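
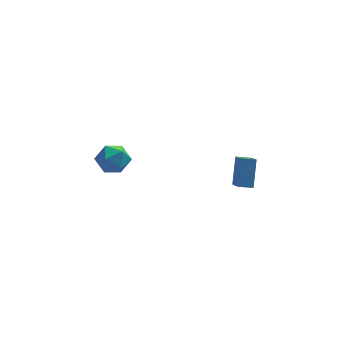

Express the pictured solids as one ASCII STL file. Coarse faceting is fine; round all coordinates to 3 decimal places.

solid 
facet normal -0.980 0.131 0.151
outer loop
vertex 3.289 1.636 -0.106
vertex 3.642 2.644 1.306
vertex 3.324 3.162 -1.203
endloop
endfacet
facet normal -0.200 -0.569 -0.798
outer loop
vertex 4.118 3.056 -1.326
vertex 3.289 1.636 -0.106
vertex 3.324 3.162 -1.203
endloop
endfacet
facet normal -0.980 0.131 0.151
outer loop
vertex 3.324 3.162 -1.203
vertex 3.642 2.644 1.306
vertex 3.677 4.17 0.208
endloop
endfacet
facet normal 0.018 0.811 -0.584
outer loop
vertex 3.677 4.17 0.208
vertex 4.118 3.056 -1.326
vertex 3.324 3.162 -1.203
endloop
endfacet
facet normal -0.018 -0.812 0.584
outer loop
vertex 3.289 1.636 -0.106
vertex 4.436 2.538 1.183
vertex 3.642 2.644 1.306
endloop
endfacet
facet normal -0.199 -0.569 -0.798
outer loop
vertex 4.083 1.53 -0.228
vertex 3.289 1.636 -0.106
vertex 4.118 3.056 -1.326
endloop
endfacet
facet normal -0.019 -0.811 0.584
outer loop
vertex 4.083 1.53 -0.228
vertex 4.436 2.538 1.183
vertex 3.289 1.636 -0.106
endloop
endfacet
facet normal 0.200 0.569 0.798
outer loop
vertex 3.642 2.644 1.306
vertex 4.436 2.538 1.183
vertex 3.677 4.17 0.208
endloop
endfacet
facet normal 0.019 0.812 -0.584
outer loop
vertex 4.471 4.064 0.086
vertex 4.118 3.056 -1.326
vertex 3.677 4.17 0.208
endloop
endfacet
facet normal 0.199 0.569 0.798
outer loop
vertex 3.677 4.17 0.208
vertex 4.436 2.538 1.183
vertex 4.471 4.064 0.086
endloop
endfacet
facet normal 0.980 -0.131 -0.151
outer loop
vertex 4.471 4.064 0.086
vertex 4.083 1.53 -0.228
vertex 4.118 3.056 -1.326
endloop
endfacet
facet normal 0.980 -0.131 -0.151
outer loop
vertex 4.436 2.538 1.183
vertex 4.083 1.53 -0.228
vertex 4.471 4.064 0.086
endloop
endfacet
facet normal -0.869 -0.491 0.066
outer loop
vertex -4.129 1.49 3.336
vertex -3.74 0.733 2.833
vertex -3.677 0.755 3.819
endloop
endfacet
facet normal -0.775 -0.063 0.629
outer loop
vertex -4.129 1.49 3.336
vertex -3.677 0.755 3.819
vertex -3.529 1.693 4.095
endloop
endfacet
facet normal -0.696 0.604 0.388
outer loop
vertex -4.129 1.49 3.336
vertex -3.529 1.693 4.095
vertex -3.501 2.25 3.279
endloop
endfacet
facet normal -0.741 0.588 -0.324
outer loop
vertex -4.129 1.49 3.336
vertex -3.501 2.25 3.279
vertex -3.631 1.657 2.499
endloop
endfacet
facet normal -0.848 -0.089 -0.522
outer loop
vertex -4.129 1.49 3.336
vertex -3.631 1.657 2.499
vertex -3.74 0.733 2.833
endloop
endfacet
facet normal -0.168 -0.254 0.953
outer loop
vertex -3.529 1.693 4.095
vertex -3.677 0.755 3.819
vertex -2.769 1.063 4.061
endloop
endfacet
facet normal -0.318 -0.947 0.041
outer loop
vertex -3.677 0.755 3.819
vertex -3.74 0.733 2.833
vertex -2.899 0.47 3.281
endloop
endfacet
facet normal -0.286 -0.296 -0.911
outer loop
vertex -3.74 0.733 2.833
vertex -3.631 1.657 2.499
vertex -2.871 1.027 2.465
endloop
endfacet
facet normal -0.114 0.800 -0.589
outer loop
vertex -3.631 1.657 2.499
vertex -3.501 2.25 3.279
vertex -2.723 1.965 2.741
endloop
endfacet
facet normal -0.041 0.826 0.562
outer loop
vertex -3.501 2.25 3.279
vertex -3.529 1.693 4.095
vertex -2.66 1.987 3.727
endloop
endfacet
facet normal 0.741 -0.588 0.324
outer loop
vertex -2.271 1.23 3.224
vertex -2.769 1.063 4.061
vertex -2.899 0.47 3.281
endloop
endfacet
facet normal 0.696 -0.604 -0.388
outer loop
vertex -2.271 1.23 3.224
vertex -2.899 0.47 3.281
vertex -2.871 1.027 2.465
endloop
endfacet
facet normal 0.775 0.063 -0.629
outer loop
vertex -2.271 1.23 3.224
vertex -2.871 1.027 2.465
vertex -2.723 1.965 2.741
endloop
endfacet
facet normal 0.869 0.491 -0.066
outer loop
vertex -2.271 1.23 3.224
vertex -2.723 1.965 2.741
vertex -2.66 1.987 3.727
endloop
endfacet
facet normal 0.848 0.089 0.522
outer loop
vertex -2.271 1.23 3.224
vertex -2.66 1.987 3.727
vertex -2.769 1.063 4.061
endloop
endfacet
facet normal 0.114 -0.800 0.589
outer loop
vertex -2.899 0.47 3.281
vertex -2.769 1.063 4.061
vertex -3.677 0.755 3.819
endloop
endfacet
facet normal 0.041 -0.826 -0.562
outer loop
vertex -2.871 1.027 2.465
vertex -2.899 0.47 3.281
vertex -3.74 0.733 2.833
endloop
endfacet
facet normal 0.168 0.254 -0.953
outer loop
vertex -2.723 1.965 2.741
vertex -2.871 1.027 2.465
vertex -3.631 1.657 2.499
endloop
endfacet
facet normal 0.318 0.947 -0.041
outer loop
vertex -2.66 1.987 3.727
vertex -2.723 1.965 2.741
vertex -3.501 2.25 3.279
endloop
endfacet
facet normal 0.286 0.296 0.911
outer loop
vertex -2.769 1.063 4.061
vertex -2.66 1.987 3.727
vertex -3.529 1.693 4.095
endloop
endfacet

endsolid


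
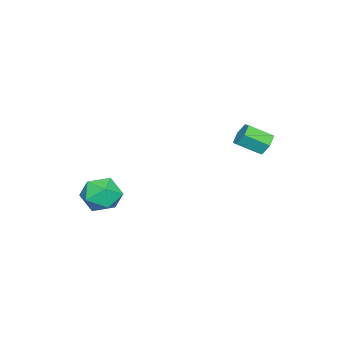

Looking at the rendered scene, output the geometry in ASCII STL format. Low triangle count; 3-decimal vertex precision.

solid 
facet normal -0.370 0.782 -0.501
outer loop
vertex -2.118 3.829 -0.944
vertex -2.559 3.492 -1.144
vertex -2.62 3.788 -0.637
endloop
endfacet
facet normal 0.372 0.620 0.691
outer loop
vertex -2.118 3.829 -0.944
vertex -2.62 3.788 -0.637
vertex -1.7 2.945 -0.376
endloop
endfacet
facet normal 0.371 0.619 0.692
outer loop
vertex -1.7 2.945 -0.376
vertex -2.62 3.788 -0.637
vertex -2.203 2.904 -0.07
endloop
endfacet
facet normal 0.369 -0.782 0.503
outer loop
vertex -1.7 2.945 -0.376
vertex -2.203 2.904 -0.07
vertex -2.141 2.608 -0.576
endloop
endfacet
facet normal -0.370 0.782 -0.501
outer loop
vertex -2.62 3.788 -0.637
vertex -2.559 3.492 -1.144
vertex -3.061 3.451 -0.837
endloop
endfacet
facet normal -0.552 0.250 0.796
outer loop
vertex -2.62 3.788 -0.637
vertex -3.061 3.451 -0.837
vertex -2.203 2.904 -0.07
endloop
endfacet
facet normal -0.552 0.250 0.796
outer loop
vertex -2.203 2.904 -0.07
vertex -3.061 3.451 -0.837
vertex -2.644 2.568 -0.27
endloop
endfacet
facet normal 0.368 -0.782 0.503
outer loop
vertex -2.203 2.904 -0.07
vertex -2.644 2.568 -0.27
vertex -2.141 2.608 -0.576
endloop
endfacet
facet normal -0.370 0.782 -0.501
outer loop
vertex -3.061 3.451 -0.837
vertex -2.559 3.492 -1.144
vertex -3.0 3.155 -1.344
endloop
endfacet
facet normal -0.924 -0.369 0.104
outer loop
vertex -3.061 3.451 -0.837
vertex -3.0 3.155 -1.344
vertex -2.644 2.568 -0.27
endloop
endfacet
facet normal -0.923 -0.370 0.104
outer loop
vertex -2.644 2.568 -0.27
vertex -3.0 3.155 -1.344
vertex -2.582 2.271 -0.776
endloop
endfacet
facet normal 0.369 -0.781 0.504
outer loop
vertex -2.644 2.568 -0.27
vertex -2.582 2.271 -0.776
vertex -2.141 2.608 -0.576
endloop
endfacet
facet normal -0.369 0.782 -0.503
outer loop
vertex -3.0 3.155 -1.344
vertex -2.559 3.492 -1.144
vertex -2.497 3.196 -1.65
endloop
endfacet
facet normal -0.370 -0.620 -0.692
outer loop
vertex -3.0 3.155 -1.344
vertex -2.497 3.196 -1.65
vertex -2.582 2.271 -0.776
endloop
endfacet
facet normal -0.372 -0.619 -0.691
outer loop
vertex -2.582 2.271 -0.776
vertex -2.497 3.196 -1.65
vertex -2.08 2.312 -1.083
endloop
endfacet
facet normal 0.370 -0.782 0.501
outer loop
vertex -2.582 2.271 -0.776
vertex -2.08 2.312 -1.083
vertex -2.141 2.608 -0.576
endloop
endfacet
facet normal -0.368 0.782 -0.503
outer loop
vertex -2.497 3.196 -1.65
vertex -2.559 3.492 -1.144
vertex -2.056 3.532 -1.45
endloop
endfacet
facet normal 0.552 -0.250 -0.796
outer loop
vertex -2.497 3.196 -1.65
vertex -2.056 3.532 -1.45
vertex -2.08 2.312 -1.083
endloop
endfacet
facet normal 0.552 -0.250 -0.795
outer loop
vertex -2.08 2.312 -1.083
vertex -2.056 3.532 -1.45
vertex -1.639 2.649 -0.883
endloop
endfacet
facet normal 0.370 -0.782 0.501
outer loop
vertex -2.08 2.312 -1.083
vertex -1.639 2.649 -0.883
vertex -2.141 2.608 -0.576
endloop
endfacet
facet normal -0.369 0.781 -0.504
outer loop
vertex -2.056 3.532 -1.45
vertex -2.559 3.492 -1.144
vertex -2.118 3.829 -0.944
endloop
endfacet
facet normal 0.923 0.369 -0.104
outer loop
vertex -2.056 3.532 -1.45
vertex -2.118 3.829 -0.944
vertex -1.639 2.649 -0.883
endloop
endfacet
facet normal 0.923 0.369 -0.105
outer loop
vertex -1.639 2.649 -0.883
vertex -2.118 3.829 -0.944
vertex -1.7 2.945 -0.376
endloop
endfacet
facet normal 0.370 -0.782 0.501
outer loop
vertex -1.639 2.649 -0.883
vertex -1.7 2.945 -0.376
vertex -2.141 2.608 -0.576
endloop
endfacet
facet normal -0.060 0.697 0.715
outer loop
vertex 0.967 -0.902 -3.154
vertex 0.75 -1.555 -2.536
vertex 1.636 -1.331 -2.68
endloop
endfacet
facet normal 0.414 0.884 0.216
outer loop
vertex 0.967 -0.902 -3.154
vertex 1.636 -1.331 -2.68
vertex 1.745 -1.162 -3.583
endloop
endfacet
facet normal 0.076 0.908 -0.412
outer loop
vertex 0.967 -0.902 -3.154
vertex 1.745 -1.162 -3.583
vertex 0.926 -1.281 -3.997
endloop
endfacet
facet normal -0.608 0.735 -0.301
outer loop
vertex 0.967 -0.902 -3.154
vertex 0.926 -1.281 -3.997
vertex 0.311 -1.525 -3.35
endloop
endfacet
facet normal -0.692 0.604 0.395
outer loop
vertex 0.967 -0.902 -3.154
vertex 0.311 -1.525 -3.35
vertex 0.75 -1.555 -2.536
endloop
endfacet
facet normal 0.910 0.374 0.180
outer loop
vertex 1.745 -1.162 -3.583
vertex 1.636 -1.331 -2.68
vertex 2.009 -1.975 -3.23
endloop
endfacet
facet normal 0.143 0.069 0.987
outer loop
vertex 1.636 -1.331 -2.68
vertex 0.75 -1.555 -2.536
vertex 1.394 -2.219 -2.583
endloop
endfacet
facet normal -0.879 -0.081 0.471
outer loop
vertex 0.75 -1.555 -2.536
vertex 0.311 -1.525 -3.35
vertex 0.575 -2.338 -2.997
endloop
endfacet
facet normal -0.743 0.131 -0.657
outer loop
vertex 0.311 -1.525 -3.35
vertex 0.926 -1.281 -3.997
vertex 0.684 -2.169 -3.9
endloop
endfacet
facet normal 0.363 0.411 -0.836
outer loop
vertex 0.926 -1.281 -3.997
vertex 1.745 -1.162 -3.583
vertex 1.57 -1.945 -4.044
endloop
endfacet
facet normal 0.608 -0.735 0.301
outer loop
vertex 1.353 -2.598 -3.426
vertex 2.009 -1.975 -3.23
vertex 1.394 -2.219 -2.583
endloop
endfacet
facet normal -0.076 -0.908 0.412
outer loop
vertex 1.353 -2.598 -3.426
vertex 1.394 -2.219 -2.583
vertex 0.575 -2.338 -2.997
endloop
endfacet
facet normal -0.414 -0.884 -0.216
outer loop
vertex 1.353 -2.598 -3.426
vertex 0.575 -2.338 -2.997
vertex 0.684 -2.169 -3.9
endloop
endfacet
facet normal 0.060 -0.697 -0.715
outer loop
vertex 1.353 -2.598 -3.426
vertex 0.684 -2.169 -3.9
vertex 1.57 -1.945 -4.044
endloop
endfacet
facet normal 0.692 -0.604 -0.395
outer loop
vertex 1.353 -2.598 -3.426
vertex 1.57 -1.945 -4.044
vertex 2.009 -1.975 -3.23
endloop
endfacet
facet normal 0.743 -0.131 0.657
outer loop
vertex 1.394 -2.219 -2.583
vertex 2.009 -1.975 -3.23
vertex 1.636 -1.331 -2.68
endloop
endfacet
facet normal -0.363 -0.411 0.836
outer loop
vertex 0.575 -2.338 -2.997
vertex 1.394 -2.219 -2.583
vertex 0.75 -1.555 -2.536
endloop
endfacet
facet normal -0.910 -0.374 -0.180
outer loop
vertex 0.684 -2.169 -3.9
vertex 0.575 -2.338 -2.997
vertex 0.311 -1.525 -3.35
endloop
endfacet
facet normal -0.143 -0.069 -0.987
outer loop
vertex 1.57 -1.945 -4.044
vertex 0.684 -2.169 -3.9
vertex 0.926 -1.281 -3.997
endloop
endfacet
facet normal 0.879 0.081 -0.471
outer loop
vertex 2.009 -1.975 -3.23
vertex 1.57 -1.945 -4.044
vertex 1.745 -1.162 -3.583
endloop
endfacet

endsolid


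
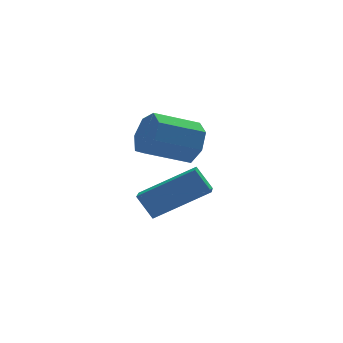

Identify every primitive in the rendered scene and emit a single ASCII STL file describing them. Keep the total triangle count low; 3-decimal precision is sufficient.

solid 
facet normal -0.429 0.391 0.814
outer loop
vertex -3.08 0.031 -0.652
vertex -1.343 -0.139 0.345
vertex -2.809 0.975 -0.963
endloop
endfacet
facet normal -0.864 0.085 -0.496
outer loop
vertex -2.397 0.599 -1.745
vertex -3.08 0.031 -0.652
vertex -2.809 0.975 -0.963
endloop
endfacet
facet normal -0.429 0.391 0.814
outer loop
vertex -2.809 0.975 -0.963
vertex -1.343 -0.139 0.345
vertex -1.072 0.805 0.034
endloop
endfacet
facet normal 0.263 0.916 -0.302
outer loop
vertex -1.072 0.805 0.034
vertex -2.397 0.599 -1.745
vertex -2.809 0.975 -0.963
endloop
endfacet
facet normal -0.263 -0.916 0.302
outer loop
vertex -3.08 0.031 -0.652
vertex -0.931 -0.515 -0.437
vertex -1.343 -0.139 0.345
endloop
endfacet
facet normal -0.864 0.085 -0.496
outer loop
vertex -2.668 -0.345 -1.434
vertex -3.08 0.031 -0.652
vertex -2.397 0.599 -1.745
endloop
endfacet
facet normal -0.263 -0.916 0.302
outer loop
vertex -2.668 -0.345 -1.434
vertex -0.931 -0.515 -0.437
vertex -3.08 0.031 -0.652
endloop
endfacet
facet normal 0.864 -0.085 0.496
outer loop
vertex -1.343 -0.139 0.345
vertex -0.931 -0.515 -0.437
vertex -1.072 0.805 0.034
endloop
endfacet
facet normal 0.263 0.916 -0.302
outer loop
vertex -0.66 0.429 -0.748
vertex -2.397 0.599 -1.745
vertex -1.072 0.805 0.034
endloop
endfacet
facet normal 0.864 -0.085 0.496
outer loop
vertex -1.072 0.805 0.034
vertex -0.931 -0.515 -0.437
vertex -0.66 0.429 -0.748
endloop
endfacet
facet normal 0.429 -0.391 -0.814
outer loop
vertex -0.66 0.429 -0.748
vertex -2.668 -0.345 -1.434
vertex -2.397 0.599 -1.745
endloop
endfacet
facet normal 0.429 -0.391 -0.814
outer loop
vertex -0.931 -0.515 -0.437
vertex -2.668 -0.345 -1.434
vertex -0.66 0.429 -0.748
endloop
endfacet
facet normal 0.919 0.082 -0.385
outer loop
vertex -1.352 -1.467 2.457
vertex -1.636 -1.038 1.87
vertex -1.368 -0.798 2.562
endloop
endfacet
facet normal 0.392 -0.133 0.910
outer loop
vertex -1.352 -1.467 2.457
vertex -1.368 -0.798 2.562
vertex -2.741 -1.59 3.037
endloop
endfacet
facet normal 0.392 -0.134 0.910
outer loop
vertex -2.741 -1.59 3.037
vertex -1.368 -0.798 2.562
vertex -2.756 -0.921 3.142
endloop
endfacet
facet normal -0.920 -0.081 0.384
outer loop
vertex -2.741 -1.59 3.037
vertex -2.756 -0.921 3.142
vertex -3.024 -1.162 2.45
endloop
endfacet
facet normal 0.920 0.081 -0.384
outer loop
vertex -1.368 -0.798 2.562
vertex -1.636 -1.038 1.87
vertex -1.585 -0.311 2.145
endloop
endfacet
facet normal 0.226 0.690 0.688
outer loop
vertex -1.368 -0.798 2.562
vertex -1.585 -0.311 2.145
vertex -2.756 -0.921 3.142
endloop
endfacet
facet normal 0.227 0.689 0.688
outer loop
vertex -2.756 -0.921 3.142
vertex -1.585 -0.311 2.145
vertex -2.973 -0.434 2.726
endloop
endfacet
facet normal -0.920 -0.081 0.384
outer loop
vertex -2.756 -0.921 3.142
vertex -2.973 -0.434 2.726
vertex -3.024 -1.162 2.45
endloop
endfacet
facet normal 0.919 0.081 -0.386
outer loop
vertex -1.585 -0.311 2.145
vertex -1.636 -1.038 1.87
vertex -1.841 -0.371 1.522
endloop
endfacet
facet normal -0.109 0.993 -0.051
outer loop
vertex -1.585 -0.311 2.145
vertex -1.841 -0.371 1.522
vertex -2.973 -0.434 2.726
endloop
endfacet
facet normal -0.109 0.993 -0.051
outer loop
vertex -2.973 -0.434 2.726
vertex -1.841 -0.371 1.522
vertex -3.229 -0.494 2.102
endloop
endfacet
facet normal -0.919 -0.082 0.385
outer loop
vertex -2.973 -0.434 2.726
vertex -3.229 -0.494 2.102
vertex -3.024 -1.162 2.45
endloop
endfacet
facet normal 0.920 0.082 -0.384
outer loop
vertex -1.841 -0.371 1.522
vertex -1.636 -1.038 1.87
vertex -1.942 -0.934 1.16
endloop
endfacet
facet normal -0.363 0.549 -0.753
outer loop
vertex -1.841 -0.371 1.522
vertex -1.942 -0.934 1.16
vertex -3.229 -0.494 2.102
endloop
endfacet
facet normal -0.364 0.548 -0.753
outer loop
vertex -3.229 -0.494 2.102
vertex -1.942 -0.934 1.16
vertex -3.33 -1.057 1.741
endloop
endfacet
facet normal -0.919 -0.082 0.385
outer loop
vertex -3.229 -0.494 2.102
vertex -3.33 -1.057 1.741
vertex -3.024 -1.162 2.45
endloop
endfacet
facet normal 0.920 0.081 -0.384
outer loop
vertex -1.942 -0.934 1.16
vertex -1.636 -1.038 1.87
vertex -1.813 -1.576 1.333
endloop
endfacet
facet normal -0.344 -0.308 -0.887
outer loop
vertex -1.942 -0.934 1.16
vertex -1.813 -1.576 1.333
vertex -3.33 -1.057 1.741
endloop
endfacet
facet normal -0.344 -0.307 -0.888
outer loop
vertex -3.33 -1.057 1.741
vertex -1.813 -1.576 1.333
vertex -3.201 -1.699 1.913
endloop
endfacet
facet normal -0.919 -0.082 0.385
outer loop
vertex -3.33 -1.057 1.741
vertex -3.201 -1.699 1.913
vertex -3.024 -1.162 2.45
endloop
endfacet
facet normal 0.919 0.082 -0.385
outer loop
vertex -1.813 -1.576 1.333
vertex -1.636 -1.038 1.87
vertex -1.55 -1.813 1.91
endloop
endfacet
facet normal -0.065 -0.933 -0.354
outer loop
vertex -1.813 -1.576 1.333
vertex -1.55 -1.813 1.91
vertex -3.201 -1.699 1.913
endloop
endfacet
facet normal -0.065 -0.933 -0.354
outer loop
vertex -3.201 -1.699 1.913
vertex -1.55 -1.813 1.91
vertex -2.939 -1.936 2.49
endloop
endfacet
facet normal -0.920 -0.081 0.384
outer loop
vertex -3.201 -1.699 1.913
vertex -2.939 -1.936 2.49
vertex -3.024 -1.162 2.45
endloop
endfacet
facet normal 0.919 0.082 -0.385
outer loop
vertex -1.55 -1.813 1.91
vertex -1.636 -1.038 1.87
vertex -1.352 -1.467 2.457
endloop
endfacet
facet normal 0.262 -0.856 0.446
outer loop
vertex -1.55 -1.813 1.91
vertex -1.352 -1.467 2.457
vertex -2.939 -1.936 2.49
endloop
endfacet
facet normal 0.262 -0.856 0.446
outer loop
vertex -2.939 -1.936 2.49
vertex -1.352 -1.467 2.457
vertex -2.741 -1.59 3.037
endloop
endfacet
facet normal -0.920 -0.081 0.384
outer loop
vertex -2.939 -1.936 2.49
vertex -2.741 -1.59 3.037
vertex -3.024 -1.162 2.45
endloop
endfacet

endsolid


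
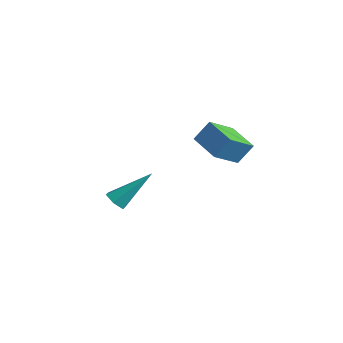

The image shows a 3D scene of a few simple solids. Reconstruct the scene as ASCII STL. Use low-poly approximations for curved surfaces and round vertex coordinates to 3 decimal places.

solid 
facet normal -0.968 0.117 0.221
outer loop
vertex 3.039 -1.326 2.72
vertex 3.001 -0.074 1.895
vertex 2.775 -1.897 1.866
endloop
endfacet
facet normal 0.025 -0.835 0.550
outer loop
vertex 4.179 -2.066 1.545
vertex 3.039 -1.326 2.72
vertex 2.775 -1.897 1.866
endloop
endfacet
facet normal -0.968 0.117 0.222
outer loop
vertex 2.775 -1.897 1.866
vertex 3.001 -0.074 1.895
vertex 2.737 -0.644 1.041
endloop
endfacet
facet normal -0.249 -0.538 -0.805
outer loop
vertex 2.737 -0.644 1.041
vertex 4.179 -2.066 1.545
vertex 2.775 -1.897 1.866
endloop
endfacet
facet normal 0.249 0.538 0.805
outer loop
vertex 3.039 -1.326 2.72
vertex 4.405 -0.243 1.574
vertex 3.001 -0.074 1.895
endloop
endfacet
facet normal 0.025 -0.835 0.550
outer loop
vertex 4.443 -1.496 2.399
vertex 3.039 -1.326 2.72
vertex 4.179 -2.066 1.545
endloop
endfacet
facet normal 0.249 0.538 0.805
outer loop
vertex 4.443 -1.496 2.399
vertex 4.405 -0.243 1.574
vertex 3.039 -1.326 2.72
endloop
endfacet
facet normal -0.025 0.835 -0.550
outer loop
vertex 3.001 -0.074 1.895
vertex 4.405 -0.243 1.574
vertex 2.737 -0.644 1.041
endloop
endfacet
facet normal -0.249 -0.538 -0.805
outer loop
vertex 4.141 -0.814 0.72
vertex 4.179 -2.066 1.545
vertex 2.737 -0.644 1.041
endloop
endfacet
facet normal -0.025 0.835 -0.550
outer loop
vertex 2.737 -0.644 1.041
vertex 4.405 -0.243 1.574
vertex 4.141 -0.814 0.72
endloop
endfacet
facet normal 0.968 -0.117 -0.221
outer loop
vertex 4.141 -0.814 0.72
vertex 4.443 -1.496 2.399
vertex 4.179 -2.066 1.545
endloop
endfacet
facet normal 0.968 -0.116 -0.221
outer loop
vertex 4.405 -0.243 1.574
vertex 4.443 -1.496 2.399
vertex 4.141 -0.814 0.72
endloop
endfacet
facet normal -0.331 -0.652 -0.682
outer loop
vertex -1.032 -2.431 -3.767
vertex -1.577 -2.385 -3.546
vertex -1.403 -2.023 -3.977
endloop
endfacet
facet normal 0.762 0.456 -0.460
outer loop
vertex -1.032 -2.431 -3.767
vertex -1.403 -2.023 -3.977
vertex -0.883 -1.015 -2.114
endloop
endfacet
facet normal -0.330 -0.653 -0.682
outer loop
vertex -1.403 -2.023 -3.977
vertex -1.577 -2.385 -3.546
vertex -1.948 -1.978 -3.756
endloop
endfacet
facet normal -0.109 0.887 -0.449
outer loop
vertex -1.403 -2.023 -3.977
vertex -1.948 -1.978 -3.756
vertex -0.883 -1.015 -2.114
endloop
endfacet
facet normal -0.330 -0.653 -0.682
outer loop
vertex -1.948 -1.978 -3.756
vertex -1.577 -2.385 -3.546
vertex -2.122 -2.34 -3.325
endloop
endfacet
facet normal -0.793 0.585 0.171
outer loop
vertex -1.948 -1.978 -3.756
vertex -2.122 -2.34 -3.325
vertex -0.883 -1.015 -2.114
endloop
endfacet
facet normal -0.330 -0.652 -0.682
outer loop
vertex -2.122 -2.34 -3.325
vertex -1.577 -2.385 -3.546
vertex -1.752 -2.748 -3.114
endloop
endfacet
facet normal -0.607 -0.146 0.781
outer loop
vertex -2.122 -2.34 -3.325
vertex -1.752 -2.748 -3.114
vertex -0.883 -1.015 -2.114
endloop
endfacet
facet normal -0.330 -0.653 -0.682
outer loop
vertex -1.752 -2.748 -3.114
vertex -1.577 -2.385 -3.546
vertex -1.206 -2.793 -3.335
endloop
endfacet
facet normal 0.265 -0.578 0.772
outer loop
vertex -1.752 -2.748 -3.114
vertex -1.206 -2.793 -3.335
vertex -0.883 -1.015 -2.114
endloop
endfacet
facet normal -0.331 -0.653 -0.681
outer loop
vertex -1.206 -2.793 -3.335
vertex -1.577 -2.385 -3.546
vertex -1.032 -2.431 -3.767
endloop
endfacet
facet normal 0.949 -0.276 0.151
outer loop
vertex -1.206 -2.793 -3.335
vertex -1.032 -2.431 -3.767
vertex -0.883 -1.015 -2.114
endloop
endfacet

endsolid


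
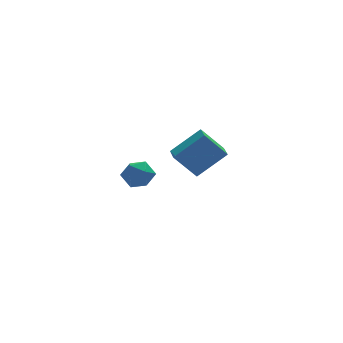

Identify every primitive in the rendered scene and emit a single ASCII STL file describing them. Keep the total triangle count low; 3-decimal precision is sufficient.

solid 
facet normal -0.763 0.035 -0.645
outer loop
vertex 2.496 3.136 -2.005
vertex 2.686 4.123 -2.177
vertex 3.35 2.793 -3.034
endloop
endfacet
facet normal -0.186 -0.968 0.168
outer loop
vertex 4.594 2.737 -1.983
vertex 2.496 3.136 -2.005
vertex 3.35 2.793 -3.034
endloop
endfacet
facet normal -0.764 0.034 -0.645
outer loop
vertex 3.35 2.793 -3.034
vertex 2.686 4.123 -2.177
vertex 3.539 3.78 -3.206
endloop
endfacet
facet normal 0.619 -0.248 -0.745
outer loop
vertex 3.539 3.78 -3.206
vertex 4.594 2.737 -1.983
vertex 3.35 2.793 -3.034
endloop
endfacet
facet normal -0.618 0.249 0.745
outer loop
vertex 2.496 3.136 -2.005
vertex 3.93 4.067 -1.126
vertex 2.686 4.123 -2.177
endloop
endfacet
facet normal -0.186 -0.968 0.169
outer loop
vertex 3.741 3.08 -0.954
vertex 2.496 3.136 -2.005
vertex 4.594 2.737 -1.983
endloop
endfacet
facet normal -0.618 0.248 0.746
outer loop
vertex 3.741 3.08 -0.954
vertex 3.93 4.067 -1.126
vertex 2.496 3.136 -2.005
endloop
endfacet
facet normal 0.186 0.968 -0.169
outer loop
vertex 2.686 4.123 -2.177
vertex 3.93 4.067 -1.126
vertex 3.539 3.78 -3.206
endloop
endfacet
facet normal 0.618 -0.249 -0.746
outer loop
vertex 4.784 3.724 -2.155
vertex 4.594 2.737 -1.983
vertex 3.539 3.78 -3.206
endloop
endfacet
facet normal 0.186 0.968 -0.168
outer loop
vertex 3.539 3.78 -3.206
vertex 3.93 4.067 -1.126
vertex 4.784 3.724 -2.155
endloop
endfacet
facet normal 0.764 -0.035 0.645
outer loop
vertex 4.784 3.724 -2.155
vertex 3.741 3.08 -0.954
vertex 4.594 2.737 -1.983
endloop
endfacet
facet normal 0.763 -0.034 0.645
outer loop
vertex 3.93 4.067 -1.126
vertex 3.741 3.08 -0.954
vertex 4.784 3.724 -2.155
endloop
endfacet
facet normal -0.575 0.816 -0.057
outer loop
vertex -0.486 -1.121 -0.367
vertex -0.97 -1.438 -0.024
vertex -0.501 -1.085 0.305
endloop
endfacet
facet normal 0.118 0.992 -0.050
outer loop
vertex -0.486 -1.121 -0.367
vertex -0.501 -1.085 0.305
vertex 0.085 -1.171 -0.014
endloop
endfacet
facet normal 0.432 0.671 -0.603
outer loop
vertex -0.486 -1.121 -0.367
vertex 0.085 -1.171 -0.014
vertex -0.021 -1.576 -0.54
endloop
endfacet
facet normal -0.065 0.296 -0.953
outer loop
vertex -0.486 -1.121 -0.367
vertex -0.021 -1.576 -0.54
vertex -0.674 -1.741 -0.547
endloop
endfacet
facet normal -0.688 0.387 -0.614
outer loop
vertex -0.486 -1.121 -0.367
vertex -0.674 -1.741 -0.547
vertex -0.97 -1.438 -0.024
endloop
endfacet
facet normal 0.406 0.731 0.548
outer loop
vertex 0.085 -1.171 -0.014
vertex -0.501 -1.085 0.305
vertex -0.046 -1.519 0.547
endloop
endfacet
facet normal -0.714 0.447 0.538
outer loop
vertex -0.501 -1.085 0.305
vertex -0.97 -1.438 -0.024
vertex -0.699 -1.684 0.54
endloop
endfacet
facet normal -0.898 -0.249 -0.364
outer loop
vertex -0.97 -1.438 -0.024
vertex -0.674 -1.741 -0.547
vertex -0.805 -2.089 0.014
endloop
endfacet
facet normal 0.109 -0.394 -0.913
outer loop
vertex -0.674 -1.741 -0.547
vertex -0.021 -1.576 -0.54
vertex -0.219 -2.175 -0.305
endloop
endfacet
facet normal 0.914 0.211 -0.347
outer loop
vertex -0.021 -1.576 -0.54
vertex 0.085 -1.171 -0.014
vertex 0.25 -1.822 0.024
endloop
endfacet
facet normal 0.065 -0.296 0.953
outer loop
vertex -0.234 -2.139 0.367
vertex -0.046 -1.519 0.547
vertex -0.699 -1.684 0.54
endloop
endfacet
facet normal -0.432 -0.671 0.603
outer loop
vertex -0.234 -2.139 0.367
vertex -0.699 -1.684 0.54
vertex -0.805 -2.089 0.014
endloop
endfacet
facet normal -0.118 -0.992 0.050
outer loop
vertex -0.234 -2.139 0.367
vertex -0.805 -2.089 0.014
vertex -0.219 -2.175 -0.305
endloop
endfacet
facet normal 0.575 -0.816 0.057
outer loop
vertex -0.234 -2.139 0.367
vertex -0.219 -2.175 -0.305
vertex 0.25 -1.822 0.024
endloop
endfacet
facet normal 0.688 -0.387 0.614
outer loop
vertex -0.234 -2.139 0.367
vertex 0.25 -1.822 0.024
vertex -0.046 -1.519 0.547
endloop
endfacet
facet normal -0.109 0.394 0.913
outer loop
vertex -0.699 -1.684 0.54
vertex -0.046 -1.519 0.547
vertex -0.501 -1.085 0.305
endloop
endfacet
facet normal -0.914 -0.211 0.347
outer loop
vertex -0.805 -2.089 0.014
vertex -0.699 -1.684 0.54
vertex -0.97 -1.438 -0.024
endloop
endfacet
facet normal -0.406 -0.731 -0.548
outer loop
vertex -0.219 -2.175 -0.305
vertex -0.805 -2.089 0.014
vertex -0.674 -1.741 -0.547
endloop
endfacet
facet normal 0.714 -0.447 -0.538
outer loop
vertex 0.25 -1.822 0.024
vertex -0.219 -2.175 -0.305
vertex -0.021 -1.576 -0.54
endloop
endfacet
facet normal 0.898 0.249 0.364
outer loop
vertex -0.046 -1.519 0.547
vertex 0.25 -1.822 0.024
vertex 0.085 -1.171 -0.014
endloop
endfacet

endsolid


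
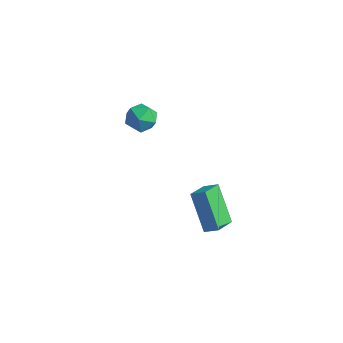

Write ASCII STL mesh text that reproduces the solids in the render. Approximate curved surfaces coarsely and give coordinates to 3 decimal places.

solid 
facet normal -0.330 0.290 0.898
outer loop
vertex -3.009 2.084 0.578
vertex -2.934 1.235 0.88
vertex -2.235 1.804 0.953
endloop
endfacet
facet normal 0.019 0.819 0.573
outer loop
vertex -3.009 2.084 0.578
vertex -2.235 1.804 0.953
vertex -2.217 2.322 0.212
endloop
endfacet
facet normal -0.308 0.950 -0.048
outer loop
vertex -3.009 2.084 0.578
vertex -2.217 2.322 0.212
vertex -2.904 2.073 -0.32
endloop
endfacet
facet normal -0.858 0.502 -0.107
outer loop
vertex -3.009 2.084 0.578
vertex -2.904 2.073 -0.32
vertex -3.348 1.401 0.093
endloop
endfacet
facet normal -0.873 0.093 0.479
outer loop
vertex -3.009 2.084 0.578
vertex -3.348 1.401 0.093
vertex -2.934 1.235 0.88
endloop
endfacet
facet normal 0.680 0.593 0.431
outer loop
vertex -2.217 2.322 0.212
vertex -2.235 1.804 0.953
vertex -1.652 1.619 0.287
endloop
endfacet
facet normal 0.115 -0.264 0.958
outer loop
vertex -2.235 1.804 0.953
vertex -2.934 1.235 0.88
vertex -2.096 0.947 0.7
endloop
endfacet
facet normal -0.763 -0.583 0.278
outer loop
vertex -2.934 1.235 0.88
vertex -3.348 1.401 0.093
vertex -2.783 0.698 0.168
endloop
endfacet
facet normal -0.739 0.078 -0.669
outer loop
vertex -3.348 1.401 0.093
vertex -2.904 2.073 -0.32
vertex -2.765 1.216 -0.573
endloop
endfacet
facet normal 0.153 0.804 -0.574
outer loop
vertex -2.904 2.073 -0.32
vertex -2.217 2.322 0.212
vertex -2.066 1.785 -0.5
endloop
endfacet
facet normal 0.858 -0.502 0.107
outer loop
vertex -1.991 0.936 -0.198
vertex -1.652 1.619 0.287
vertex -2.096 0.947 0.7
endloop
endfacet
facet normal 0.308 -0.950 0.048
outer loop
vertex -1.991 0.936 -0.198
vertex -2.096 0.947 0.7
vertex -2.783 0.698 0.168
endloop
endfacet
facet normal -0.019 -0.819 -0.573
outer loop
vertex -1.991 0.936 -0.198
vertex -2.783 0.698 0.168
vertex -2.765 1.216 -0.573
endloop
endfacet
facet normal 0.330 -0.290 -0.898
outer loop
vertex -1.991 0.936 -0.198
vertex -2.765 1.216 -0.573
vertex -2.066 1.785 -0.5
endloop
endfacet
facet normal 0.873 -0.093 -0.479
outer loop
vertex -1.991 0.936 -0.198
vertex -2.066 1.785 -0.5
vertex -1.652 1.619 0.287
endloop
endfacet
facet normal 0.739 -0.078 0.669
outer loop
vertex -2.096 0.947 0.7
vertex -1.652 1.619 0.287
vertex -2.235 1.804 0.953
endloop
endfacet
facet normal -0.153 -0.804 0.574
outer loop
vertex -2.783 0.698 0.168
vertex -2.096 0.947 0.7
vertex -2.934 1.235 0.88
endloop
endfacet
facet normal -0.680 -0.593 -0.431
outer loop
vertex -2.765 1.216 -0.573
vertex -2.783 0.698 0.168
vertex -3.348 1.401 0.093
endloop
endfacet
facet normal -0.115 0.264 -0.958
outer loop
vertex -2.066 1.785 -0.5
vertex -2.765 1.216 -0.573
vertex -2.904 2.073 -0.32
endloop
endfacet
facet normal 0.763 0.583 -0.278
outer loop
vertex -1.652 1.619 0.287
vertex -2.066 1.785 -0.5
vertex -2.217 2.322 0.212
endloop
endfacet
facet normal -0.578 0.212 0.788
outer loop
vertex 2.623 -0.708 -0.586
vertex 3.27 -0.429 -0.187
vertex 2.409 0.463 -1.057
endloop
endfacet
facet normal -0.799 -0.344 -0.493
outer loop
vertex 3.65 0.009 -2.753
vertex 2.623 -0.708 -0.586
vertex 2.409 0.463 -1.057
endloop
endfacet
facet normal -0.578 0.212 0.788
outer loop
vertex 2.409 0.463 -1.057
vertex 3.27 -0.429 -0.187
vertex 3.056 0.742 -0.658
endloop
endfacet
facet normal -0.168 0.915 -0.368
outer loop
vertex 3.056 0.742 -0.658
vertex 3.65 0.009 -2.753
vertex 2.409 0.463 -1.057
endloop
endfacet
facet normal 0.168 -0.915 0.368
outer loop
vertex 2.623 -0.708 -0.586
vertex 4.511 -0.883 -1.883
vertex 3.27 -0.429 -0.187
endloop
endfacet
facet normal -0.799 -0.344 -0.493
outer loop
vertex 3.864 -1.162 -2.282
vertex 2.623 -0.708 -0.586
vertex 3.65 0.009 -2.753
endloop
endfacet
facet normal 0.168 -0.915 0.368
outer loop
vertex 3.864 -1.162 -2.282
vertex 4.511 -0.883 -1.883
vertex 2.623 -0.708 -0.586
endloop
endfacet
facet normal 0.799 0.344 0.493
outer loop
vertex 3.27 -0.429 -0.187
vertex 4.511 -0.883 -1.883
vertex 3.056 0.742 -0.658
endloop
endfacet
facet normal -0.168 0.915 -0.368
outer loop
vertex 4.297 0.288 -2.354
vertex 3.65 0.009 -2.753
vertex 3.056 0.742 -0.658
endloop
endfacet
facet normal 0.799 0.344 0.493
outer loop
vertex 3.056 0.742 -0.658
vertex 4.511 -0.883 -1.883
vertex 4.297 0.288 -2.354
endloop
endfacet
facet normal 0.578 -0.212 -0.788
outer loop
vertex 4.297 0.288 -2.354
vertex 3.864 -1.162 -2.282
vertex 3.65 0.009 -2.753
endloop
endfacet
facet normal 0.578 -0.212 -0.788
outer loop
vertex 4.511 -0.883 -1.883
vertex 3.864 -1.162 -2.282
vertex 4.297 0.288 -2.354
endloop
endfacet

endsolid


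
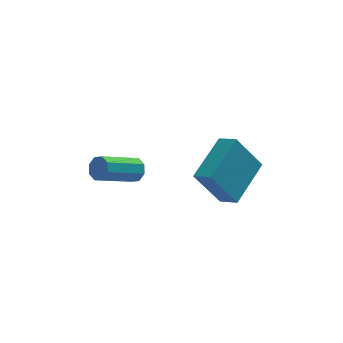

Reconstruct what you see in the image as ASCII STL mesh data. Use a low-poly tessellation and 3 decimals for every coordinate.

solid 
facet normal 0.810 0.394 -0.435
outer loop
vertex -2.217 1.883 0.091
vertex -2.535 2.073 -0.329
vertex -2.369 2.277 0.165
endloop
endfacet
facet normal 0.468 0.014 0.884
outer loop
vertex -2.217 1.883 0.091
vertex -2.369 2.277 0.165
vertex -3.666 1.177 0.869
endloop
endfacet
facet normal 0.469 0.013 0.883
outer loop
vertex -3.666 1.177 0.869
vertex -2.369 2.277 0.165
vertex -3.818 1.571 0.944
endloop
endfacet
facet normal -0.809 -0.395 0.436
outer loop
vertex -3.666 1.177 0.869
vertex -3.818 1.571 0.944
vertex -3.985 1.367 0.449
endloop
endfacet
facet normal 0.810 0.394 -0.435
outer loop
vertex -2.369 2.277 0.165
vertex -2.535 2.073 -0.329
vertex -2.618 2.551 -0.05
endloop
endfacet
facet normal 0.080 0.660 0.747
outer loop
vertex -2.369 2.277 0.165
vertex -2.618 2.551 -0.05
vertex -3.818 1.571 0.944
endloop
endfacet
facet normal 0.080 0.660 0.747
outer loop
vertex -3.818 1.571 0.944
vertex -2.618 2.551 -0.05
vertex -4.067 1.846 0.728
endloop
endfacet
facet normal -0.811 -0.392 0.435
outer loop
vertex -3.818 1.571 0.944
vertex -4.067 1.846 0.728
vertex -3.985 1.367 0.449
endloop
endfacet
facet normal 0.809 0.395 -0.435
outer loop
vertex -2.618 2.551 -0.05
vertex -2.535 2.073 -0.329
vertex -2.819 2.545 -0.429
endloop
endfacet
facet normal -0.354 0.919 0.173
outer loop
vertex -2.618 2.551 -0.05
vertex -2.819 2.545 -0.429
vertex -4.067 1.846 0.728
endloop
endfacet
facet normal -0.354 0.919 0.174
outer loop
vertex -4.067 1.846 0.728
vertex -2.819 2.545 -0.429
vertex -4.268 1.84 0.35
endloop
endfacet
facet normal -0.809 -0.393 0.437
outer loop
vertex -4.067 1.846 0.728
vertex -4.268 1.84 0.35
vertex -3.985 1.367 0.449
endloop
endfacet
facet normal 0.809 0.394 -0.436
outer loop
vertex -2.819 2.545 -0.429
vertex -2.535 2.073 -0.329
vertex -2.854 2.263 -0.749
endloop
endfacet
facet normal -0.581 0.641 -0.501
outer loop
vertex -2.819 2.545 -0.429
vertex -2.854 2.263 -0.749
vertex -4.268 1.84 0.35
endloop
endfacet
facet normal -0.581 0.641 -0.501
outer loop
vertex -4.268 1.84 0.35
vertex -2.854 2.263 -0.749
vertex -4.303 1.557 0.029
endloop
endfacet
facet normal -0.810 -0.393 0.435
outer loop
vertex -4.268 1.84 0.35
vertex -4.303 1.557 0.029
vertex -3.985 1.367 0.449
endloop
endfacet
facet normal 0.809 0.395 -0.436
outer loop
vertex -2.854 2.263 -0.749
vertex -2.535 2.073 -0.329
vertex -2.702 1.869 -0.824
endloop
endfacet
facet normal -0.468 -0.012 -0.883
outer loop
vertex -2.854 2.263 -0.749
vertex -2.702 1.869 -0.824
vertex -4.303 1.557 0.029
endloop
endfacet
facet normal -0.468 -0.015 -0.884
outer loop
vertex -4.303 1.557 0.029
vertex -2.702 1.869 -0.824
vertex -4.151 1.163 -0.045
endloop
endfacet
facet normal -0.810 -0.394 0.435
outer loop
vertex -4.303 1.557 0.029
vertex -4.151 1.163 -0.045
vertex -3.985 1.367 0.449
endloop
endfacet
facet normal 0.811 0.392 -0.435
outer loop
vertex -2.702 1.869 -0.824
vertex -2.535 2.073 -0.329
vertex -2.453 1.594 -0.608
endloop
endfacet
facet normal -0.080 -0.660 -0.747
outer loop
vertex -2.702 1.869 -0.824
vertex -2.453 1.594 -0.608
vertex -4.151 1.163 -0.045
endloop
endfacet
facet normal -0.080 -0.660 -0.747
outer loop
vertex -4.151 1.163 -0.045
vertex -2.453 1.594 -0.608
vertex -3.902 0.889 0.17
endloop
endfacet
facet normal -0.810 -0.394 0.435
outer loop
vertex -4.151 1.163 -0.045
vertex -3.902 0.889 0.17
vertex -3.985 1.367 0.449
endloop
endfacet
facet normal 0.809 0.393 -0.437
outer loop
vertex -2.453 1.594 -0.608
vertex -2.535 2.073 -0.329
vertex -2.252 1.6 -0.23
endloop
endfacet
facet normal 0.354 -0.919 -0.174
outer loop
vertex -2.453 1.594 -0.608
vertex -2.252 1.6 -0.23
vertex -3.902 0.889 0.17
endloop
endfacet
facet normal 0.354 -0.919 -0.173
outer loop
vertex -3.902 0.889 0.17
vertex -2.252 1.6 -0.23
vertex -3.701 0.895 0.549
endloop
endfacet
facet normal -0.809 -0.395 0.435
outer loop
vertex -3.902 0.889 0.17
vertex -3.701 0.895 0.549
vertex -3.985 1.367 0.449
endloop
endfacet
facet normal 0.810 0.393 -0.435
outer loop
vertex -2.252 1.6 -0.23
vertex -2.535 2.073 -0.329
vertex -2.217 1.883 0.091
endloop
endfacet
facet normal 0.581 -0.641 0.501
outer loop
vertex -2.252 1.6 -0.23
vertex -2.217 1.883 0.091
vertex -3.701 0.895 0.549
endloop
endfacet
facet normal 0.581 -0.641 0.501
outer loop
vertex -3.701 0.895 0.549
vertex -2.217 1.883 0.091
vertex -3.666 1.177 0.869
endloop
endfacet
facet normal -0.809 -0.394 0.436
outer loop
vertex -3.701 0.895 0.549
vertex -3.666 1.177 0.869
vertex -3.985 1.367 0.449
endloop
endfacet
facet normal -0.540 -0.033 0.841
outer loop
vertex -0.407 -1.917 1.959
vertex 0.778 -0.417 2.779
vertex -0.921 -1.343 1.651
endloop
endfacet
facet normal -0.569 -0.721 -0.394
outer loop
vertex 0.062 -1.283 0.121
vertex -0.407 -1.917 1.959
vertex -0.921 -1.343 1.651
endloop
endfacet
facet normal -0.540 -0.033 0.841
outer loop
vertex -0.921 -1.343 1.651
vertex 0.778 -0.417 2.779
vertex 0.264 0.157 2.471
endloop
endfacet
facet normal -0.619 0.692 -0.371
outer loop
vertex 0.264 0.157 2.471
vertex 0.062 -1.283 0.121
vertex -0.921 -1.343 1.651
endloop
endfacet
facet normal 0.619 -0.692 0.371
outer loop
vertex -0.407 -1.917 1.959
vertex 1.761 -0.357 1.249
vertex 0.778 -0.417 2.779
endloop
endfacet
facet normal -0.569 -0.721 -0.394
outer loop
vertex 0.576 -1.857 0.429
vertex -0.407 -1.917 1.959
vertex 0.062 -1.283 0.121
endloop
endfacet
facet normal 0.619 -0.692 0.371
outer loop
vertex 0.576 -1.857 0.429
vertex 1.761 -0.357 1.249
vertex -0.407 -1.917 1.959
endloop
endfacet
facet normal 0.569 0.721 0.394
outer loop
vertex 0.778 -0.417 2.779
vertex 1.761 -0.357 1.249
vertex 0.264 0.157 2.471
endloop
endfacet
facet normal -0.619 0.692 -0.371
outer loop
vertex 1.247 0.217 0.941
vertex 0.062 -1.283 0.121
vertex 0.264 0.157 2.471
endloop
endfacet
facet normal 0.569 0.721 0.394
outer loop
vertex 0.264 0.157 2.471
vertex 1.761 -0.357 1.249
vertex 1.247 0.217 0.941
endloop
endfacet
facet normal 0.540 0.033 -0.841
outer loop
vertex 1.247 0.217 0.941
vertex 0.576 -1.857 0.429
vertex 0.062 -1.283 0.121
endloop
endfacet
facet normal 0.540 0.033 -0.841
outer loop
vertex 1.761 -0.357 1.249
vertex 0.576 -1.857 0.429
vertex 1.247 0.217 0.941
endloop
endfacet

endsolid


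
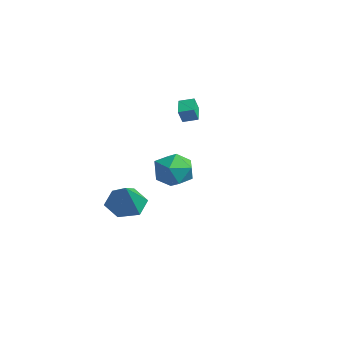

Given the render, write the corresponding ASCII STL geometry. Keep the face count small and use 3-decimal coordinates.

solid 
facet normal -0.698 0.687 0.200
outer loop
vertex 2.753 -2.718 0.6
vertex 2.603 -3.168 1.62
vertex 3.363 -2.352 1.471
endloop
endfacet
facet normal -0.210 0.945 -0.250
outer loop
vertex 2.753 -2.718 0.6
vertex 3.363 -2.352 1.471
vertex 3.85 -2.509 0.47
endloop
endfacet
facet normal -0.198 0.525 -0.828
outer loop
vertex 2.753 -2.718 0.6
vertex 3.85 -2.509 0.47
vertex 3.392 -3.423 -0.0
endloop
endfacet
facet normal -0.680 0.008 -0.733
outer loop
vertex 2.753 -2.718 0.6
vertex 3.392 -3.423 -0.0
vertex 2.621 -3.83 0.711
endloop
endfacet
facet normal -0.989 0.108 -0.098
outer loop
vertex 2.753 -2.718 0.6
vertex 2.621 -3.83 0.711
vertex 2.603 -3.168 1.62
endloop
endfacet
facet normal 0.428 0.901 0.067
outer loop
vertex 3.85 -2.509 0.47
vertex 3.363 -2.352 1.471
vertex 4.379 -2.83 1.409
endloop
endfacet
facet normal -0.363 0.484 0.796
outer loop
vertex 3.363 -2.352 1.471
vertex 2.603 -3.168 1.62
vertex 3.608 -3.237 2.12
endloop
endfacet
facet normal -0.834 -0.454 0.314
outer loop
vertex 2.603 -3.168 1.62
vertex 2.621 -3.83 0.711
vertex 3.15 -4.151 1.65
endloop
endfacet
facet normal -0.333 -0.616 -0.714
outer loop
vertex 2.621 -3.83 0.711
vertex 3.392 -3.423 -0.0
vertex 3.637 -4.308 0.649
endloop
endfacet
facet normal 0.446 0.222 -0.867
outer loop
vertex 3.392 -3.423 -0.0
vertex 3.85 -2.509 0.47
vertex 4.397 -3.492 0.5
endloop
endfacet
facet normal 0.680 -0.008 0.733
outer loop
vertex 4.247 -3.942 1.52
vertex 4.379 -2.83 1.409
vertex 3.608 -3.237 2.12
endloop
endfacet
facet normal 0.198 -0.525 0.828
outer loop
vertex 4.247 -3.942 1.52
vertex 3.608 -3.237 2.12
vertex 3.15 -4.151 1.65
endloop
endfacet
facet normal 0.210 -0.945 0.250
outer loop
vertex 4.247 -3.942 1.52
vertex 3.15 -4.151 1.65
vertex 3.637 -4.308 0.649
endloop
endfacet
facet normal 0.698 -0.687 -0.200
outer loop
vertex 4.247 -3.942 1.52
vertex 3.637 -4.308 0.649
vertex 4.397 -3.492 0.5
endloop
endfacet
facet normal 0.989 -0.108 0.098
outer loop
vertex 4.247 -3.942 1.52
vertex 4.397 -3.492 0.5
vertex 4.379 -2.83 1.409
endloop
endfacet
facet normal 0.333 0.616 0.714
outer loop
vertex 3.608 -3.237 2.12
vertex 4.379 -2.83 1.409
vertex 3.363 -2.352 1.471
endloop
endfacet
facet normal -0.446 -0.222 0.867
outer loop
vertex 3.15 -4.151 1.65
vertex 3.608 -3.237 2.12
vertex 2.603 -3.168 1.62
endloop
endfacet
facet normal -0.428 -0.901 -0.067
outer loop
vertex 3.637 -4.308 0.649
vertex 3.15 -4.151 1.65
vertex 2.621 -3.83 0.711
endloop
endfacet
facet normal 0.363 -0.484 -0.796
outer loop
vertex 4.397 -3.492 0.5
vertex 3.637 -4.308 0.649
vertex 3.392 -3.423 -0.0
endloop
endfacet
facet normal 0.834 0.454 -0.314
outer loop
vertex 4.379 -2.83 1.409
vertex 4.397 -3.492 0.5
vertex 3.85 -2.509 0.47
endloop
endfacet
facet normal -0.815 0.446 0.370
outer loop
vertex -3.675 0.603 2.812
vertex -3.216 1.276 3.013
vertex -3.838 0.945 2.04
endloop
endfacet
facet normal -0.547 -0.802 -0.240
outer loop
vertex -2.884 0.424 1.607
vertex -3.675 0.603 2.812
vertex -3.838 0.945 2.04
endloop
endfacet
facet normal -0.816 0.445 0.370
outer loop
vertex -3.838 0.945 2.04
vertex -3.216 1.276 3.013
vertex -3.379 1.619 2.241
endloop
endfacet
facet normal -0.190 0.397 -0.898
outer loop
vertex -3.379 1.619 2.241
vertex -2.884 0.424 1.607
vertex -3.838 0.945 2.04
endloop
endfacet
facet normal 0.190 -0.398 0.898
outer loop
vertex -3.675 0.603 2.812
vertex -2.262 0.755 2.58
vertex -3.216 1.276 3.013
endloop
endfacet
facet normal -0.548 -0.801 -0.240
outer loop
vertex -2.721 0.081 2.379
vertex -3.675 0.603 2.812
vertex -2.884 0.424 1.607
endloop
endfacet
facet normal 0.190 -0.397 0.898
outer loop
vertex -2.721 0.081 2.379
vertex -2.262 0.755 2.58
vertex -3.675 0.603 2.812
endloop
endfacet
facet normal 0.547 0.802 0.241
outer loop
vertex -3.216 1.276 3.013
vertex -2.262 0.755 2.58
vertex -3.379 1.619 2.241
endloop
endfacet
facet normal -0.190 0.398 -0.898
outer loop
vertex -2.425 1.097 1.808
vertex -2.884 0.424 1.607
vertex -3.379 1.619 2.241
endloop
endfacet
facet normal 0.547 0.802 0.240
outer loop
vertex -3.379 1.619 2.241
vertex -2.262 0.755 2.58
vertex -2.425 1.097 1.808
endloop
endfacet
facet normal 0.815 -0.445 -0.370
outer loop
vertex -2.425 1.097 1.808
vertex -2.721 0.081 2.379
vertex -2.884 0.424 1.607
endloop
endfacet
facet normal 0.816 -0.445 -0.369
outer loop
vertex -2.262 0.755 2.58
vertex -2.721 0.081 2.379
vertex -2.425 1.097 1.808
endloop
endfacet
facet normal -0.578 0.277 -0.767
outer loop
vertex -0.081 -3.371 -3.215
vertex -0.973 -3.696 -2.66
vertex -0.61 -2.662 -2.56
endloop
endfacet
facet normal 0.845 0.523 0.116
outer loop
vertex -0.081 -3.371 -3.215
vertex -0.61 -2.662 -2.56
vertex 0.173 -4.244 -1.14
endloop
endfacet
facet normal -0.579 0.277 -0.767
outer loop
vertex -0.61 -2.662 -2.56
vertex -0.973 -3.696 -2.66
vertex -1.502 -2.988 -2.005
endloop
endfacet
facet normal 0.172 0.704 0.689
outer loop
vertex -0.61 -2.662 -2.56
vertex -1.502 -2.988 -2.005
vertex 0.173 -4.244 -1.14
endloop
endfacet
facet normal -0.579 0.277 -0.767
outer loop
vertex -1.502 -2.988 -2.005
vertex -0.973 -3.696 -2.66
vertex -1.865 -4.022 -2.105
endloop
endfacet
facet normal -0.422 0.061 0.905
outer loop
vertex -1.502 -2.988 -2.005
vertex -1.865 -4.022 -2.105
vertex 0.173 -4.244 -1.14
endloop
endfacet
facet normal -0.578 0.276 -0.768
outer loop
vertex -1.865 -4.022 -2.105
vertex -0.973 -3.696 -2.66
vertex -1.335 -4.73 -2.759
endloop
endfacet
facet normal -0.343 -0.763 0.548
outer loop
vertex -1.865 -4.022 -2.105
vertex -1.335 -4.73 -2.759
vertex 0.173 -4.244 -1.14
endloop
endfacet
facet normal -0.578 0.276 -0.768
outer loop
vertex -1.335 -4.73 -2.759
vertex -0.973 -3.696 -2.66
vertex -0.443 -4.404 -3.314
endloop
endfacet
facet normal 0.330 -0.944 -0.024
outer loop
vertex -1.335 -4.73 -2.759
vertex -0.443 -4.404 -3.314
vertex 0.173 -4.244 -1.14
endloop
endfacet
facet normal -0.578 0.276 -0.768
outer loop
vertex -0.443 -4.404 -3.314
vertex -0.973 -3.696 -2.66
vertex -0.081 -3.371 -3.215
endloop
endfacet
facet normal 0.923 -0.301 -0.239
outer loop
vertex -0.443 -4.404 -3.314
vertex -0.081 -3.371 -3.215
vertex 0.173 -4.244 -1.14
endloop
endfacet

endsolid


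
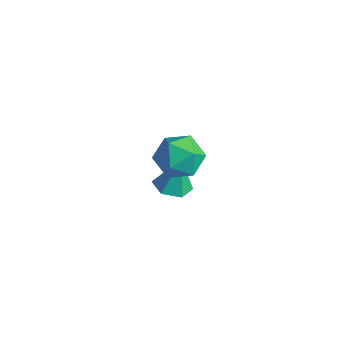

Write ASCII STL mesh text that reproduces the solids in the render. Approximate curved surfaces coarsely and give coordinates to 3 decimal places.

solid 
facet normal -0.057 -0.248 -0.967
outer loop
vertex 2.006 0.045 -2.46
vertex 1.121 0.254 -2.461
vertex 1.739 0.891 -2.661
endloop
endfacet
facet normal 0.893 0.349 0.285
outer loop
vertex 2.006 0.045 -2.46
vertex 1.739 0.891 -2.661
vertex 1.219 0.686 -0.779
endloop
endfacet
facet normal -0.057 -0.249 -0.967
outer loop
vertex 1.739 0.891 -2.661
vertex 1.121 0.254 -2.461
vertex 0.854 1.101 -2.663
endloop
endfacet
facet normal 0.227 0.959 0.167
outer loop
vertex 1.739 0.891 -2.661
vertex 0.854 1.101 -2.663
vertex 1.219 0.686 -0.779
endloop
endfacet
facet normal -0.057 -0.248 -0.967
outer loop
vertex 0.854 1.101 -2.663
vertex 1.121 0.254 -2.461
vertex 0.235 0.464 -2.463
endloop
endfacet
facet normal -0.643 0.713 0.281
outer loop
vertex 0.854 1.101 -2.663
vertex 0.235 0.464 -2.463
vertex 1.219 0.686 -0.779
endloop
endfacet
facet normal -0.056 -0.247 -0.967
outer loop
vertex 0.235 0.464 -2.463
vertex 1.121 0.254 -2.461
vertex 0.502 -0.383 -2.262
endloop
endfacet
facet normal -0.846 -0.145 0.513
outer loop
vertex 0.235 0.464 -2.463
vertex 0.502 -0.383 -2.262
vertex 1.219 0.686 -0.779
endloop
endfacet
facet normal -0.056 -0.248 -0.967
outer loop
vertex 0.502 -0.383 -2.262
vertex 1.121 0.254 -2.461
vertex 1.388 -0.592 -2.26
endloop
endfacet
facet normal -0.179 -0.755 0.631
outer loop
vertex 0.502 -0.383 -2.262
vertex 1.388 -0.592 -2.26
vertex 1.219 0.686 -0.779
endloop
endfacet
facet normal -0.057 -0.248 -0.967
outer loop
vertex 1.388 -0.592 -2.26
vertex 1.121 0.254 -2.461
vertex 2.006 0.045 -2.46
endloop
endfacet
facet normal 0.690 -0.507 0.516
outer loop
vertex 1.388 -0.592 -2.26
vertex 2.006 0.045 -2.46
vertex 1.219 0.686 -0.779
endloop
endfacet
facet normal -0.664 0.674 0.323
outer loop
vertex 3.368 -0.807 2.962
vertex 2.877 -1.606 3.621
vertex 3.731 -0.965 4.038
endloop
endfacet
facet normal -0.043 0.986 0.159
outer loop
vertex 3.368 -0.807 2.962
vertex 3.731 -0.965 4.038
vertex 4.49 -0.796 3.195
endloop
endfacet
facet normal 0.101 0.845 -0.525
outer loop
vertex 3.368 -0.807 2.962
vertex 4.49 -0.796 3.195
vertex 4.104 -1.332 2.258
endloop
endfacet
facet normal -0.431 0.447 -0.784
outer loop
vertex 3.368 -0.807 2.962
vertex 4.104 -1.332 2.258
vertex 3.108 -1.832 2.521
endloop
endfacet
facet normal -0.903 0.341 -0.260
outer loop
vertex 3.368 -0.807 2.962
vertex 3.108 -1.832 2.521
vertex 2.877 -1.606 3.621
endloop
endfacet
facet normal 0.467 0.686 0.558
outer loop
vertex 4.49 -0.796 3.195
vertex 3.731 -0.965 4.038
vertex 4.692 -1.588 3.999
endloop
endfacet
facet normal -0.538 0.181 0.823
outer loop
vertex 3.731 -0.965 4.038
vertex 2.877 -1.606 3.621
vertex 3.696 -2.088 4.262
endloop
endfacet
facet normal -0.926 -0.359 -0.121
outer loop
vertex 2.877 -1.606 3.621
vertex 3.108 -1.832 2.521
vertex 3.31 -2.624 3.325
endloop
endfacet
facet normal -0.161 -0.188 -0.969
outer loop
vertex 3.108 -1.832 2.521
vertex 4.104 -1.332 2.258
vertex 4.069 -2.455 2.482
endloop
endfacet
facet normal 0.699 0.457 -0.550
outer loop
vertex 4.104 -1.332 2.258
vertex 4.49 -0.796 3.195
vertex 4.923 -1.814 2.899
endloop
endfacet
facet normal 0.431 -0.447 0.784
outer loop
vertex 4.432 -2.613 3.558
vertex 4.692 -1.588 3.999
vertex 3.696 -2.088 4.262
endloop
endfacet
facet normal -0.101 -0.845 0.525
outer loop
vertex 4.432 -2.613 3.558
vertex 3.696 -2.088 4.262
vertex 3.31 -2.624 3.325
endloop
endfacet
facet normal 0.043 -0.986 -0.159
outer loop
vertex 4.432 -2.613 3.558
vertex 3.31 -2.624 3.325
vertex 4.069 -2.455 2.482
endloop
endfacet
facet normal 0.664 -0.674 -0.323
outer loop
vertex 4.432 -2.613 3.558
vertex 4.069 -2.455 2.482
vertex 4.923 -1.814 2.899
endloop
endfacet
facet normal 0.903 -0.341 0.260
outer loop
vertex 4.432 -2.613 3.558
vertex 4.923 -1.814 2.899
vertex 4.692 -1.588 3.999
endloop
endfacet
facet normal 0.161 0.188 0.969
outer loop
vertex 3.696 -2.088 4.262
vertex 4.692 -1.588 3.999
vertex 3.731 -0.965 4.038
endloop
endfacet
facet normal -0.699 -0.457 0.550
outer loop
vertex 3.31 -2.624 3.325
vertex 3.696 -2.088 4.262
vertex 2.877 -1.606 3.621
endloop
endfacet
facet normal -0.467 -0.686 -0.558
outer loop
vertex 4.069 -2.455 2.482
vertex 3.31 -2.624 3.325
vertex 3.108 -1.832 2.521
endloop
endfacet
facet normal 0.538 -0.181 -0.823
outer loop
vertex 4.923 -1.814 2.899
vertex 4.069 -2.455 2.482
vertex 4.104 -1.332 2.258
endloop
endfacet
facet normal 0.926 0.359 0.121
outer loop
vertex 4.692 -1.588 3.999
vertex 4.923 -1.814 2.899
vertex 4.49 -0.796 3.195
endloop
endfacet

endsolid


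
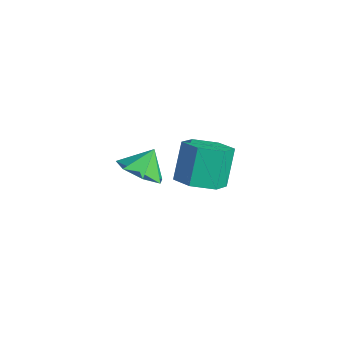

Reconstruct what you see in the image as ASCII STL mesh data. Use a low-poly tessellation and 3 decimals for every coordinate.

solid 
facet normal 0.100 -0.619 -0.779
outer loop
vertex 4.156 -2.727 3.638
vertex 3.318 -2.342 3.224
vertex 4.275 -2.04 3.107
endloop
endfacet
facet normal 0.717 0.344 0.606
outer loop
vertex 4.156 -2.727 3.638
vertex 4.275 -2.04 3.107
vertex 3.202 -1.618 4.136
endloop
endfacet
facet normal 0.100 -0.620 -0.778
outer loop
vertex 4.275 -2.04 3.107
vertex 3.318 -2.342 3.224
vertex 3.674 -1.581 2.664
endloop
endfacet
facet normal 0.507 0.842 0.184
outer loop
vertex 4.275 -2.04 3.107
vertex 3.674 -1.581 2.664
vertex 3.202 -1.618 4.136
endloop
endfacet
facet normal 0.100 -0.620 -0.778
outer loop
vertex 3.674 -1.581 2.664
vertex 3.318 -2.342 3.224
vertex 2.805 -1.695 2.643
endloop
endfacet
facet normal -0.130 0.991 -0.017
outer loop
vertex 3.674 -1.581 2.664
vertex 2.805 -1.695 2.643
vertex 3.202 -1.618 4.136
endloop
endfacet
facet normal 0.100 -0.620 -0.778
outer loop
vertex 2.805 -1.695 2.643
vertex 3.318 -2.342 3.224
vertex 2.323 -2.296 3.06
endloop
endfacet
facet normal -0.715 0.681 0.155
outer loop
vertex 2.805 -1.695 2.643
vertex 2.323 -2.296 3.06
vertex 3.202 -1.618 4.136
endloop
endfacet
facet normal 0.100 -0.619 -0.779
outer loop
vertex 2.323 -2.296 3.06
vertex 3.318 -2.342 3.224
vertex 2.59 -2.933 3.6
endloop
endfacet
facet normal -0.809 0.144 0.570
outer loop
vertex 2.323 -2.296 3.06
vertex 2.59 -2.933 3.6
vertex 3.202 -1.618 4.136
endloop
endfacet
facet normal 0.101 -0.620 -0.778
outer loop
vertex 2.59 -2.933 3.6
vertex 3.318 -2.342 3.224
vertex 3.406 -3.124 3.858
endloop
endfacet
facet normal -0.340 -0.215 0.916
outer loop
vertex 2.59 -2.933 3.6
vertex 3.406 -3.124 3.858
vertex 3.202 -1.618 4.136
endloop
endfacet
facet normal 0.100 -0.620 -0.778
outer loop
vertex 3.406 -3.124 3.858
vertex 3.318 -2.342 3.224
vertex 4.156 -2.727 3.638
endloop
endfacet
facet normal 0.340 -0.126 0.932
outer loop
vertex 3.406 -3.124 3.858
vertex 4.156 -2.727 3.638
vertex 3.202 -1.618 4.136
endloop
endfacet
facet normal 0.322 -0.424 -0.846
outer loop
vertex 2.36 1.804 -0.801
vertex 1.321 1.714 -1.151
vertex 1.903 2.618 -1.383
endloop
endfacet
facet normal 0.851 0.522 0.062
outer loop
vertex 2.36 1.804 -0.801
vertex 1.903 2.618 -1.383
vertex 1.757 2.597 0.782
endloop
endfacet
facet normal 0.851 0.522 0.062
outer loop
vertex 1.757 2.597 0.782
vertex 1.903 2.618 -1.383
vertex 1.3 3.411 0.2
endloop
endfacet
facet normal -0.323 0.424 0.846
outer loop
vertex 1.757 2.597 0.782
vertex 1.3 3.411 0.2
vertex 0.719 2.506 0.431
endloop
endfacet
facet normal 0.322 -0.424 -0.846
outer loop
vertex 1.903 2.618 -1.383
vertex 1.321 1.714 -1.151
vertex 0.864 2.528 -1.733
endloop
endfacet
facet normal 0.066 0.902 -0.427
outer loop
vertex 1.903 2.618 -1.383
vertex 0.864 2.528 -1.733
vertex 1.3 3.411 0.2
endloop
endfacet
facet normal 0.065 0.902 -0.427
outer loop
vertex 1.3 3.411 0.2
vertex 0.864 2.528 -1.733
vertex 0.261 3.32 -0.15
endloop
endfacet
facet normal -0.322 0.423 0.847
outer loop
vertex 1.3 3.411 0.2
vertex 0.261 3.32 -0.15
vertex 0.719 2.506 0.431
endloop
endfacet
facet normal 0.323 -0.424 -0.846
outer loop
vertex 0.864 2.528 -1.733
vertex 1.321 1.714 -1.151
vertex 0.283 1.623 -1.502
endloop
endfacet
facet normal -0.785 0.379 -0.489
outer loop
vertex 0.864 2.528 -1.733
vertex 0.283 1.623 -1.502
vertex 0.261 3.32 -0.15
endloop
endfacet
facet normal -0.785 0.380 -0.489
outer loop
vertex 0.261 3.32 -0.15
vertex 0.283 1.623 -1.502
vertex -0.32 2.416 0.081
endloop
endfacet
facet normal -0.322 0.423 0.847
outer loop
vertex 0.261 3.32 -0.15
vertex -0.32 2.416 0.081
vertex 0.719 2.506 0.431
endloop
endfacet
facet normal 0.323 -0.424 -0.846
outer loop
vertex 0.283 1.623 -1.502
vertex 1.321 1.714 -1.151
vertex 0.74 0.809 -0.92
endloop
endfacet
facet normal -0.851 -0.522 -0.062
outer loop
vertex 0.283 1.623 -1.502
vertex 0.74 0.809 -0.92
vertex -0.32 2.416 0.081
endloop
endfacet
facet normal -0.851 -0.522 -0.062
outer loop
vertex -0.32 2.416 0.081
vertex 0.74 0.809 -0.92
vertex 0.137 1.602 0.663
endloop
endfacet
facet normal -0.322 0.424 0.846
outer loop
vertex -0.32 2.416 0.081
vertex 0.137 1.602 0.663
vertex 0.719 2.506 0.431
endloop
endfacet
facet normal 0.322 -0.423 -0.847
outer loop
vertex 0.74 0.809 -0.92
vertex 1.321 1.714 -1.151
vertex 1.779 0.9 -0.57
endloop
endfacet
facet normal -0.065 -0.902 0.427
outer loop
vertex 0.74 0.809 -0.92
vertex 1.779 0.9 -0.57
vertex 0.137 1.602 0.663
endloop
endfacet
facet normal -0.065 -0.902 0.426
outer loop
vertex 0.137 1.602 0.663
vertex 1.779 0.9 -0.57
vertex 1.176 1.692 1.013
endloop
endfacet
facet normal -0.322 0.424 0.846
outer loop
vertex 0.137 1.602 0.663
vertex 1.176 1.692 1.013
vertex 0.719 2.506 0.431
endloop
endfacet
facet normal 0.322 -0.423 -0.847
outer loop
vertex 1.779 0.9 -0.57
vertex 1.321 1.714 -1.151
vertex 2.36 1.804 -0.801
endloop
endfacet
facet normal 0.785 -0.380 0.489
outer loop
vertex 1.779 0.9 -0.57
vertex 2.36 1.804 -0.801
vertex 1.176 1.692 1.013
endloop
endfacet
facet normal 0.785 -0.379 0.489
outer loop
vertex 1.176 1.692 1.013
vertex 2.36 1.804 -0.801
vertex 1.757 2.597 0.782
endloop
endfacet
facet normal -0.323 0.424 0.846
outer loop
vertex 1.176 1.692 1.013
vertex 1.757 2.597 0.782
vertex 0.719 2.506 0.431
endloop
endfacet

endsolid


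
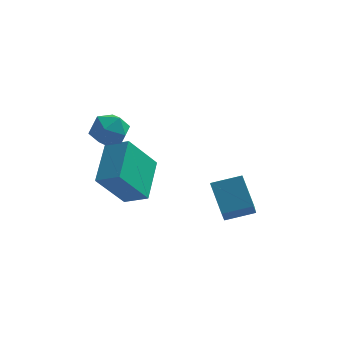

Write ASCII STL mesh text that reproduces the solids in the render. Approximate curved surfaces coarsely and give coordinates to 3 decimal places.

solid 
facet normal -0.932 -0.257 -0.257
outer loop
vertex 1.358 1.337 -0.255
vertex 1.314 2.681 -1.437
vertex 1.924 0.388 -1.356
endloop
endfacet
facet normal 0.024 -0.751 0.660
outer loop
vertex 3.126 0.719 -1.023
vertex 1.358 1.337 -0.255
vertex 1.924 0.388 -1.356
endloop
endfacet
facet normal -0.931 -0.257 -0.258
outer loop
vertex 1.924 0.388 -1.356
vertex 1.314 2.681 -1.437
vertex 1.881 1.732 -2.537
endloop
endfacet
facet normal 0.363 -0.608 -0.706
outer loop
vertex 1.881 1.732 -2.537
vertex 3.126 0.719 -1.023
vertex 1.924 0.388 -1.356
endloop
endfacet
facet normal -0.363 0.609 0.706
outer loop
vertex 1.358 1.337 -0.255
vertex 2.516 3.012 -1.104
vertex 1.314 2.681 -1.437
endloop
endfacet
facet normal 0.024 -0.751 0.660
outer loop
vertex 2.559 1.668 0.077
vertex 1.358 1.337 -0.255
vertex 3.126 0.719 -1.023
endloop
endfacet
facet normal -0.363 0.609 0.706
outer loop
vertex 2.559 1.668 0.077
vertex 2.516 3.012 -1.104
vertex 1.358 1.337 -0.255
endloop
endfacet
facet normal -0.024 0.751 -0.660
outer loop
vertex 1.314 2.681 -1.437
vertex 2.516 3.012 -1.104
vertex 1.881 1.732 -2.537
endloop
endfacet
facet normal 0.363 -0.609 -0.706
outer loop
vertex 3.082 2.063 -2.205
vertex 3.126 0.719 -1.023
vertex 1.881 1.732 -2.537
endloop
endfacet
facet normal -0.025 0.751 -0.660
outer loop
vertex 1.881 1.732 -2.537
vertex 2.516 3.012 -1.104
vertex 3.082 2.063 -2.205
endloop
endfacet
facet normal 0.931 0.257 0.258
outer loop
vertex 3.082 2.063 -2.205
vertex 2.559 1.668 0.077
vertex 3.126 0.719 -1.023
endloop
endfacet
facet normal 0.932 0.256 0.258
outer loop
vertex 2.516 3.012 -1.104
vertex 2.559 1.668 0.077
vertex 3.082 2.063 -2.205
endloop
endfacet
facet normal -0.471 -0.413 0.779
outer loop
vertex -1.884 1.931 1.498
vertex -2.871 2.216 1.052
vertex -1.954 0.138 0.506
endloop
endfacet
facet normal 0.882 -0.254 0.398
outer loop
vertex -0.989 0.984 -1.092
vertex -1.884 1.931 1.498
vertex -1.954 0.138 0.506
endloop
endfacet
facet normal -0.471 -0.413 0.779
outer loop
vertex -1.954 0.138 0.506
vertex -2.871 2.216 1.052
vertex -2.941 0.423 0.06
endloop
endfacet
facet normal -0.034 -0.875 -0.484
outer loop
vertex -2.941 0.423 0.06
vertex -0.989 0.984 -1.092
vertex -1.954 0.138 0.506
endloop
endfacet
facet normal 0.034 0.875 0.484
outer loop
vertex -1.884 1.931 1.498
vertex -1.906 3.062 -0.546
vertex -2.871 2.216 1.052
endloop
endfacet
facet normal 0.882 -0.254 0.398
outer loop
vertex -0.919 2.777 -0.1
vertex -1.884 1.931 1.498
vertex -0.989 0.984 -1.092
endloop
endfacet
facet normal 0.034 0.875 0.484
outer loop
vertex -0.919 2.777 -0.1
vertex -1.906 3.062 -0.546
vertex -1.884 1.931 1.498
endloop
endfacet
facet normal -0.882 0.254 -0.398
outer loop
vertex -2.871 2.216 1.052
vertex -1.906 3.062 -0.546
vertex -2.941 0.423 0.06
endloop
endfacet
facet normal -0.034 -0.875 -0.484
outer loop
vertex -1.976 1.269 -1.538
vertex -0.989 0.984 -1.092
vertex -2.941 0.423 0.06
endloop
endfacet
facet normal -0.882 0.254 -0.398
outer loop
vertex -2.941 0.423 0.06
vertex -1.906 3.062 -0.546
vertex -1.976 1.269 -1.538
endloop
endfacet
facet normal 0.471 0.413 -0.779
outer loop
vertex -1.976 1.269 -1.538
vertex -0.919 2.777 -0.1
vertex -0.989 0.984 -1.092
endloop
endfacet
facet normal 0.471 0.413 -0.779
outer loop
vertex -1.906 3.062 -0.546
vertex -0.919 2.777 -0.1
vertex -1.976 1.269 -1.538
endloop
endfacet
facet normal -0.926 0.051 -0.373
outer loop
vertex -2.687 -0.041 2.456
vertex -2.982 -0.495 3.127
vertex -2.952 0.365 3.169
endloop
endfacet
facet normal -0.546 0.624 -0.559
outer loop
vertex -2.687 -0.041 2.456
vertex -2.952 0.365 3.169
vertex -2.237 0.627 2.763
endloop
endfacet
facet normal 0.030 0.400 -0.916
outer loop
vertex -2.687 -0.041 2.456
vertex -2.237 0.627 2.763
vertex -1.826 -0.072 2.471
endloop
endfacet
facet normal 0.005 -0.310 -0.951
outer loop
vertex -2.687 -0.041 2.456
vertex -1.826 -0.072 2.471
vertex -2.286 -0.766 2.695
endloop
endfacet
facet normal -0.587 -0.527 -0.615
outer loop
vertex -2.687 -0.041 2.456
vertex -2.286 -0.766 2.695
vertex -2.982 -0.495 3.127
endloop
endfacet
facet normal -0.324 0.945 0.039
outer loop
vertex -2.237 0.627 2.763
vertex -2.952 0.365 3.169
vertex -2.254 0.586 3.625
endloop
endfacet
facet normal -0.940 0.016 0.340
outer loop
vertex -2.952 0.365 3.169
vertex -2.982 -0.495 3.127
vertex -2.714 -0.108 3.849
endloop
endfacet
facet normal -0.390 -0.919 -0.051
outer loop
vertex -2.982 -0.495 3.127
vertex -2.286 -0.766 2.695
vertex -2.303 -0.807 3.557
endloop
endfacet
facet normal 0.568 -0.569 -0.595
outer loop
vertex -2.286 -0.766 2.695
vertex -1.826 -0.072 2.471
vertex -1.588 -0.545 3.151
endloop
endfacet
facet normal 0.609 0.583 -0.538
outer loop
vertex -1.826 -0.072 2.471
vertex -2.237 0.627 2.763
vertex -1.558 0.315 3.193
endloop
endfacet
facet normal -0.005 0.310 0.951
outer loop
vertex -1.853 -0.139 3.864
vertex -2.254 0.586 3.625
vertex -2.714 -0.108 3.849
endloop
endfacet
facet normal -0.030 -0.400 0.916
outer loop
vertex -1.853 -0.139 3.864
vertex -2.714 -0.108 3.849
vertex -2.303 -0.807 3.557
endloop
endfacet
facet normal 0.546 -0.624 0.559
outer loop
vertex -1.853 -0.139 3.864
vertex -2.303 -0.807 3.557
vertex -1.588 -0.545 3.151
endloop
endfacet
facet normal 0.926 -0.051 0.373
outer loop
vertex -1.853 -0.139 3.864
vertex -1.588 -0.545 3.151
vertex -1.558 0.315 3.193
endloop
endfacet
facet normal 0.587 0.527 0.615
outer loop
vertex -1.853 -0.139 3.864
vertex -1.558 0.315 3.193
vertex -2.254 0.586 3.625
endloop
endfacet
facet normal -0.568 0.569 0.595
outer loop
vertex -2.714 -0.108 3.849
vertex -2.254 0.586 3.625
vertex -2.952 0.365 3.169
endloop
endfacet
facet normal -0.609 -0.583 0.538
outer loop
vertex -2.303 -0.807 3.557
vertex -2.714 -0.108 3.849
vertex -2.982 -0.495 3.127
endloop
endfacet
facet normal 0.324 -0.945 -0.039
outer loop
vertex -1.588 -0.545 3.151
vertex -2.303 -0.807 3.557
vertex -2.286 -0.766 2.695
endloop
endfacet
facet normal 0.940 -0.016 -0.340
outer loop
vertex -1.558 0.315 3.193
vertex -1.588 -0.545 3.151
vertex -1.826 -0.072 2.471
endloop
endfacet
facet normal 0.390 0.919 0.051
outer loop
vertex -2.254 0.586 3.625
vertex -1.558 0.315 3.193
vertex -2.237 0.627 2.763
endloop
endfacet

endsolid


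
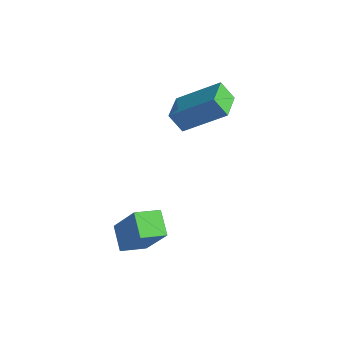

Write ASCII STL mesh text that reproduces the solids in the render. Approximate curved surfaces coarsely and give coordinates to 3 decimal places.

solid 
facet normal -0.579 -0.040 -0.814
outer loop
vertex -0.149 -0.905 -3.256
vertex 0.108 0.108 -3.488
vertex 0.74 -1.27 -3.87
endloop
endfacet
facet normal -0.239 -0.947 0.216
outer loop
vertex 1.932 -1.188 -2.192
vertex -0.149 -0.905 -3.256
vertex 0.74 -1.27 -3.87
endloop
endfacet
facet normal -0.579 -0.040 -0.814
outer loop
vertex 0.74 -1.27 -3.87
vertex 0.108 0.108 -3.488
vertex 0.997 -0.258 -4.102
endloop
endfacet
facet normal 0.779 -0.321 -0.538
outer loop
vertex 0.997 -0.258 -4.102
vertex 1.932 -1.188 -2.192
vertex 0.74 -1.27 -3.87
endloop
endfacet
facet normal -0.779 0.321 0.538
outer loop
vertex -0.149 -0.905 -3.256
vertex 1.3 0.19 -1.81
vertex 0.108 0.108 -3.488
endloop
endfacet
facet normal -0.240 -0.946 0.217
outer loop
vertex 1.043 -0.822 -1.578
vertex -0.149 -0.905 -3.256
vertex 1.932 -1.188 -2.192
endloop
endfacet
facet normal -0.779 0.321 0.538
outer loop
vertex 1.043 -0.822 -1.578
vertex 1.3 0.19 -1.81
vertex -0.149 -0.905 -3.256
endloop
endfacet
facet normal 0.240 0.946 -0.217
outer loop
vertex 0.108 0.108 -3.488
vertex 1.3 0.19 -1.81
vertex 0.997 -0.258 -4.102
endloop
endfacet
facet normal 0.780 -0.321 -0.538
outer loop
vertex 2.189 -0.175 -2.424
vertex 1.932 -1.188 -2.192
vertex 0.997 -0.258 -4.102
endloop
endfacet
facet normal 0.239 0.947 -0.217
outer loop
vertex 0.997 -0.258 -4.102
vertex 1.3 0.19 -1.81
vertex 2.189 -0.175 -2.424
endloop
endfacet
facet normal 0.579 0.040 0.814
outer loop
vertex 2.189 -0.175 -2.424
vertex 1.043 -0.822 -1.578
vertex 1.932 -1.188 -2.192
endloop
endfacet
facet normal 0.579 0.040 0.814
outer loop
vertex 1.3 0.19 -1.81
vertex 1.043 -0.822 -1.578
vertex 2.189 -0.175 -2.424
endloop
endfacet
facet normal -0.469 -0.335 0.817
outer loop
vertex 0.187 3.468 2.134
vertex -0.698 4.496 2.048
vertex -1.047 2.305 0.948
endloop
endfacet
facet normal 0.652 -0.756 0.063
outer loop
vertex -0.602 2.624 0.172
vertex 0.187 3.468 2.134
vertex -1.047 2.305 0.948
endloop
endfacet
facet normal -0.469 -0.336 0.817
outer loop
vertex -1.047 2.305 0.948
vertex -0.698 4.496 2.048
vertex -1.933 3.333 0.862
endloop
endfacet
facet normal -0.596 -0.562 -0.573
outer loop
vertex -1.933 3.333 0.862
vertex -0.602 2.624 0.172
vertex -1.047 2.305 0.948
endloop
endfacet
facet normal 0.597 0.562 0.573
outer loop
vertex 0.187 3.468 2.134
vertex -0.253 4.815 1.272
vertex -0.698 4.496 2.048
endloop
endfacet
facet normal 0.651 -0.756 0.063
outer loop
vertex 0.633 3.787 1.358
vertex 0.187 3.468 2.134
vertex -0.602 2.624 0.172
endloop
endfacet
facet normal 0.596 0.562 0.574
outer loop
vertex 0.633 3.787 1.358
vertex -0.253 4.815 1.272
vertex 0.187 3.468 2.134
endloop
endfacet
facet normal -0.652 0.756 -0.063
outer loop
vertex -0.698 4.496 2.048
vertex -0.253 4.815 1.272
vertex -1.933 3.333 0.862
endloop
endfacet
facet normal -0.596 -0.561 -0.574
outer loop
vertex -1.487 3.652 0.086
vertex -0.602 2.624 0.172
vertex -1.933 3.333 0.862
endloop
endfacet
facet normal -0.651 0.756 -0.064
outer loop
vertex -1.933 3.333 0.862
vertex -0.253 4.815 1.272
vertex -1.487 3.652 0.086
endloop
endfacet
facet normal 0.469 0.335 -0.817
outer loop
vertex -1.487 3.652 0.086
vertex 0.633 3.787 1.358
vertex -0.602 2.624 0.172
endloop
endfacet
facet normal 0.469 0.336 -0.817
outer loop
vertex -0.253 4.815 1.272
vertex 0.633 3.787 1.358
vertex -1.487 3.652 0.086
endloop
endfacet

endsolid


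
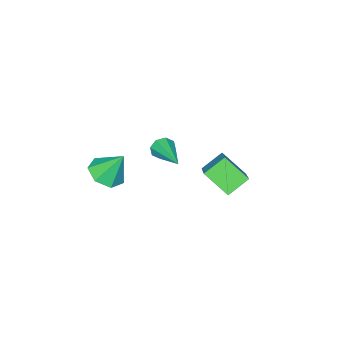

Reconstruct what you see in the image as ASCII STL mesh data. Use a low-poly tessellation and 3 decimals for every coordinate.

solid 
facet normal 0.204 -0.469 -0.859
outer loop
vertex 3.991 -4.554 -0.206
vertex 3.407 -4.081 -0.603
vertex 4.235 -3.921 -0.494
endloop
endfacet
facet normal 0.720 0.038 0.693
outer loop
vertex 3.991 -4.554 -0.206
vertex 4.235 -3.921 -0.494
vertex 3.113 -3.399 0.643
endloop
endfacet
facet normal 0.204 -0.470 -0.859
outer loop
vertex 4.235 -3.921 -0.494
vertex 3.407 -4.081 -0.603
vertex 3.856 -3.408 -0.865
endloop
endfacet
facet normal 0.642 0.700 0.312
outer loop
vertex 4.235 -3.921 -0.494
vertex 3.856 -3.408 -0.865
vertex 3.113 -3.399 0.643
endloop
endfacet
facet normal 0.203 -0.470 -0.859
outer loop
vertex 3.856 -3.408 -0.865
vertex 3.407 -4.081 -0.603
vertex 3.139 -3.401 -1.038
endloop
endfacet
facet normal 0.010 1.000 -0.001
outer loop
vertex 3.856 -3.408 -0.865
vertex 3.139 -3.401 -1.038
vertex 3.113 -3.399 0.643
endloop
endfacet
facet normal 0.202 -0.470 -0.859
outer loop
vertex 3.139 -3.401 -1.038
vertex 3.407 -4.081 -0.603
vertex 2.624 -3.906 -0.883
endloop
endfacet
facet normal -0.702 0.712 -0.012
outer loop
vertex 3.139 -3.401 -1.038
vertex 2.624 -3.906 -0.883
vertex 3.113 -3.399 0.643
endloop
endfacet
facet normal 0.202 -0.469 -0.859
outer loop
vertex 2.624 -3.906 -0.883
vertex 3.407 -4.081 -0.603
vertex 2.699 -4.542 -0.518
endloop
endfacet
facet normal -0.956 0.053 0.289
outer loop
vertex 2.624 -3.906 -0.883
vertex 2.699 -4.542 -0.518
vertex 3.113 -3.399 0.643
endloop
endfacet
facet normal 0.203 -0.470 -0.859
outer loop
vertex 2.699 -4.542 -0.518
vertex 3.407 -4.081 -0.603
vertex 3.307 -4.831 -0.216
endloop
endfacet
facet normal -0.563 -0.480 0.673
outer loop
vertex 2.699 -4.542 -0.518
vertex 3.307 -4.831 -0.216
vertex 3.113 -3.399 0.643
endloop
endfacet
facet normal 0.203 -0.470 -0.859
outer loop
vertex 3.307 -4.831 -0.216
vertex 3.407 -4.081 -0.603
vertex 3.991 -4.554 -0.206
endloop
endfacet
facet normal 0.185 -0.487 0.854
outer loop
vertex 3.307 -4.831 -0.216
vertex 3.991 -4.554 -0.206
vertex 3.113 -3.399 0.643
endloop
endfacet
facet normal -0.454 -0.850 -0.268
outer loop
vertex 0.59 -4.005 -0.343
vertex 0.428 -3.767 -0.823
vertex 0.876 -4.059 -0.657
endloop
endfacet
facet normal 0.688 -0.270 0.673
outer loop
vertex 0.59 -4.005 -0.343
vertex 0.876 -4.059 -0.657
vertex 1.292 -2.153 -0.317
endloop
endfacet
facet normal -0.455 -0.850 -0.266
outer loop
vertex 0.876 -4.059 -0.657
vertex 0.428 -3.767 -0.823
vertex 0.9 -3.943 -1.069
endloop
endfacet
facet normal 0.977 -0.213 -0.003
outer loop
vertex 0.876 -4.059 -0.657
vertex 0.9 -3.943 -1.069
vertex 1.292 -2.153 -0.317
endloop
endfacet
facet normal -0.456 -0.849 -0.267
outer loop
vertex 0.9 -3.943 -1.069
vertex 0.428 -3.767 -0.823
vertex 0.647 -3.723 -1.337
endloop
endfacet
facet normal 0.763 0.101 -0.638
outer loop
vertex 0.9 -3.943 -1.069
vertex 0.647 -3.723 -1.337
vertex 1.292 -2.153 -0.317
endloop
endfacet
facet normal -0.454 -0.850 -0.266
outer loop
vertex 0.647 -3.723 -1.337
vertex 0.428 -3.767 -0.823
vertex 0.266 -3.53 -1.304
endloop
endfacet
facet normal 0.172 0.486 -0.857
outer loop
vertex 0.647 -3.723 -1.337
vertex 0.266 -3.53 -1.304
vertex 1.292 -2.153 -0.317
endloop
endfacet
facet normal -0.455 -0.850 -0.266
outer loop
vertex 0.266 -3.53 -1.304
vertex 0.428 -3.767 -0.823
vertex -0.02 -3.475 -0.99
endloop
endfacet
facet normal -0.448 0.717 -0.534
outer loop
vertex 0.266 -3.53 -1.304
vertex -0.02 -3.475 -0.99
vertex 1.292 -2.153 -0.317
endloop
endfacet
facet normal -0.454 -0.850 -0.268
outer loop
vertex -0.02 -3.475 -0.99
vertex 0.428 -3.767 -0.823
vertex -0.044 -3.592 -0.578
endloop
endfacet
facet normal -0.738 0.659 0.144
outer loop
vertex -0.02 -3.475 -0.99
vertex -0.044 -3.592 -0.578
vertex 1.292 -2.153 -0.317
endloop
endfacet
facet normal -0.454 -0.850 -0.267
outer loop
vertex -0.044 -3.592 -0.578
vertex 0.428 -3.767 -0.823
vertex 0.209 -3.811 -0.31
endloop
endfacet
facet normal -0.525 0.346 0.778
outer loop
vertex -0.044 -3.592 -0.578
vertex 0.209 -3.811 -0.31
vertex 1.292 -2.153 -0.317
endloop
endfacet
facet normal -0.456 -0.849 -0.267
outer loop
vertex 0.209 -3.811 -0.31
vertex 0.428 -3.767 -0.823
vertex 0.59 -4.005 -0.343
endloop
endfacet
facet normal 0.066 -0.039 0.997
outer loop
vertex 0.209 -3.811 -0.31
vertex 0.59 -4.005 -0.343
vertex 1.292 -2.153 -0.317
endloop
endfacet
facet normal -0.588 -0.573 -0.570
outer loop
vertex 0.72 -0.364 1.085
vertex 0.507 0.68 0.255
vertex 1.584 -0.66 0.491
endloop
endfacet
facet normal 0.158 -0.773 0.615
outer loop
vertex 2.673 0.4 1.545
vertex 0.72 -0.364 1.085
vertex 1.584 -0.66 0.491
endloop
endfacet
facet normal -0.589 -0.574 -0.570
outer loop
vertex 1.584 -0.66 0.491
vertex 0.507 0.68 0.255
vertex 1.371 0.383 -0.339
endloop
endfacet
facet normal 0.793 -0.272 -0.545
outer loop
vertex 1.371 0.383 -0.339
vertex 2.673 0.4 1.545
vertex 1.584 -0.66 0.491
endloop
endfacet
facet normal -0.793 0.272 0.546
outer loop
vertex 0.72 -0.364 1.085
vertex 1.596 1.74 1.309
vertex 0.507 0.68 0.255
endloop
endfacet
facet normal 0.157 -0.773 0.615
outer loop
vertex 1.809 0.697 2.139
vertex 0.72 -0.364 1.085
vertex 2.673 0.4 1.545
endloop
endfacet
facet normal -0.793 0.272 0.545
outer loop
vertex 1.809 0.697 2.139
vertex 1.596 1.74 1.309
vertex 0.72 -0.364 1.085
endloop
endfacet
facet normal -0.157 0.773 -0.615
outer loop
vertex 0.507 0.68 0.255
vertex 1.596 1.74 1.309
vertex 1.371 0.383 -0.339
endloop
endfacet
facet normal 0.793 -0.272 -0.545
outer loop
vertex 2.46 1.444 0.715
vertex 2.673 0.4 1.545
vertex 1.371 0.383 -0.339
endloop
endfacet
facet normal -0.158 0.773 -0.615
outer loop
vertex 1.371 0.383 -0.339
vertex 1.596 1.74 1.309
vertex 2.46 1.444 0.715
endloop
endfacet
facet normal 0.589 0.573 0.570
outer loop
vertex 2.46 1.444 0.715
vertex 1.809 0.697 2.139
vertex 2.673 0.4 1.545
endloop
endfacet
facet normal 0.588 0.574 0.570
outer loop
vertex 1.596 1.74 1.309
vertex 1.809 0.697 2.139
vertex 2.46 1.444 0.715
endloop
endfacet

endsolid
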